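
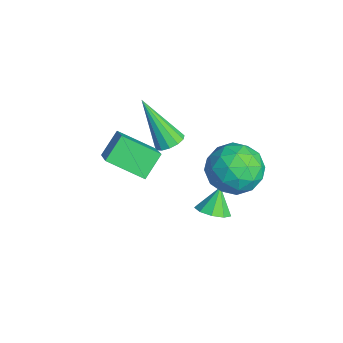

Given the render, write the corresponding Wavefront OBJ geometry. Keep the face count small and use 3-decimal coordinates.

v -1.65 -1.033 -3.671
v -1.048 -0.808 -3.482
v -2.07 -0.647 -2.789
v -1.266 -0.487 -3.727
v -1.663 -0.422 -3.945
v -2.055 -0.643 -4.035
v -2.257 -1.046 -3.954
v -2.175 -1.443 -3.741
v -1.847 -1.649 -3.495
v -1.427 -1.566 -3.331
v -1.112 -1.234 -3.326
v -0.982 -4.93 0.982
v -1.48 -4.25 1.688
v -2.605 -4.72 -0.365
v -3.103 -4.04 0.341
v -0.297 -3.76 0.339
v -0.795 -3.08 1.045
v -1.92 -3.55 -1.008
v -2.418 -2.87 -0.302
v -1.103 0.384 -0.299
v -0.489 -0.035 0.489
v -0.951 -1.105 -1.209
v -0.337 -1.524 -0.421
v -1.391 -1.343 -0.249
v -1.485 -0.423 0.314
v 0.045 -0.717 -1.034
v -0.049 0.203 -0.471
v 0.22 -0.715 0.035
v -0.667 -1.102 0.52
v -0.773 -0.038 -1.24
v -1.66 -0.425 -0.755
v -0.809 0.306 0.175
v -0.631 -1.446 -0.895
v -1.25 -1.339 -0.794
v -0.889 -1.586 -0.33
v -1.395 0.077 0.072
v -1.034 -0.169 0.535
v -1.564 -0.938 0.101
v -0.406 -0.971 -1.255
v -0.045 -1.217 -0.792
v -0.551 0.446 -0.39
v -0.19 0.199 0.074
v 0.124 -0.202 -0.821
v -0.032 -0.341 0.371
v 0.058 -1.216 -0.164
v 0.282 -0.742 -0.524
v 0.227 -0.201 -0.193
v -0.554 -0.568 0.656
v -0.464 -1.444 0.122
v -1.084 -1.338 0.223
v -1.139 -0.796 0.553
v -0.137 -0.968 0.39
v -0.976 0.304 -0.842
v -0.886 -0.572 -1.376
v -0.301 -0.344 -1.273
v -0.356 0.198 -0.943
v -1.498 0.076 -0.556
v -1.408 -0.799 -1.091
v -1.667 -0.939 -0.527
v -1.722 -0.398 -0.196
v -1.303 -0.172 -1.11
v -3.541 -2.075 -1.246
v -3.075 -1.905 -0.945
v -4.419 -2.845 0.546
v -3.285 -1.654 -0.94
v -3.576 -1.537 -1.032
v -3.855 -1.59 -1.192
v -4.035 -1.798 -1.37
v -4.058 -2.093 -1.508
v -3.917 -2.382 -1.563
v -3.656 -2.574 -1.518
v -3.359 -2.607 -1.386
v -3.119 -2.471 -1.21
v -3.014 -2.209 -1.046
f 2 1 4
f 2 4 3
f 4 1 5
f 4 5 3
f 5 1 6
f 5 6 3
f 6 1 7
f 6 7 3
f 7 1 8
f 7 8 3
f 8 1 9
f 8 9 3
f 9 1 10
f 9 10 3
f 10 1 11
f 10 11 3
f 11 1 2
f 11 2 3
f 13 15 12
f 16 13 12
f 12 15 14
f 14 16 12
f 13 19 15
f 17 13 16
f 17 19 13
f 15 19 14
f 18 16 14
f 14 19 18
f 18 17 16
f 19 17 18
f 20 57 36
f 57 31 60
f 36 60 25
f 57 60 36
f 20 36 32
f 36 25 37
f 32 37 21
f 36 37 32
f 20 32 41
f 32 21 42
f 41 42 27
f 32 42 41
f 20 41 53
f 41 27 56
f 53 56 30
f 41 56 53
f 20 53 57
f 53 30 61
f 57 61 31
f 53 61 57
f 21 37 48
f 37 25 51
f 48 51 29
f 37 51 48
f 25 60 38
f 60 31 59
f 38 59 24
f 60 59 38
f 31 61 58
f 61 30 54
f 58 54 22
f 61 54 58
f 30 56 55
f 56 27 43
f 55 43 26
f 56 43 55
f 27 42 47
f 42 21 44
f 47 44 28
f 42 44 47
f 23 49 35
f 49 29 50
f 35 50 24
f 49 50 35
f 23 35 33
f 35 24 34
f 33 34 22
f 35 34 33
f 23 33 40
f 33 22 39
f 40 39 26
f 33 39 40
f 23 40 45
f 40 26 46
f 45 46 28
f 40 46 45
f 23 45 49
f 45 28 52
f 49 52 29
f 45 52 49
f 24 50 38
f 50 29 51
f 38 51 25
f 50 51 38
f 22 34 58
f 34 24 59
f 58 59 31
f 34 59 58
f 26 39 55
f 39 22 54
f 55 54 30
f 39 54 55
f 28 46 47
f 46 26 43
f 47 43 27
f 46 43 47
f 29 52 48
f 52 28 44
f 48 44 21
f 52 44 48
f 63 62 65
f 63 65 64
f 65 62 66
f 65 66 64
f 66 62 67
f 66 67 64
f 67 62 68
f 67 68 64
f 68 62 69
f 68 69 64
f 69 62 70
f 69 70 64
f 70 62 71
f 70 71 64
f 71 62 72
f 71 72 64
f 72 62 73
f 72 73 64
f 73 62 74
f 73 74 64
f 74 62 63
f 74 63 64



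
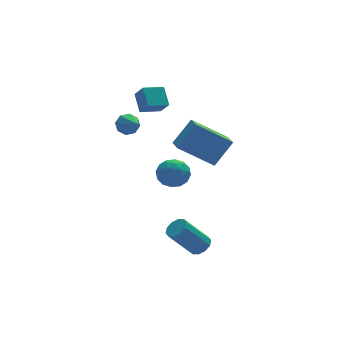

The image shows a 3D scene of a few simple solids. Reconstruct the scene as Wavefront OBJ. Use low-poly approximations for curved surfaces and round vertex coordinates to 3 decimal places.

v 2.434 1.087 -0.761
v 2.904 0.875 -0.018
v 2.236 -0.335 -1.042
v 2.706 -0.547 -0.299
v 1.891 -0.161 -0.224
v 2.014 0.718 -0.05
v 3.126 -0.178 -1.01
v 3.249 0.701 -0.836
v 3.331 0.093 -0.172
v 2.569 0.103 0.314
v 2.571 0.437 -1.374
v 1.809 0.447 -0.888
v 2.687 1.106 -0.365
v 2.453 -0.566 -0.695
v 1.975 -0.339 -0.651
v 2.251 -0.464 -0.215
v 2.164 1.014 -0.384
v 2.44 0.889 0.053
v 1.844 0.28 -0.068
v 2.7 -0.349 -1.113
v 2.976 -0.474 -0.676
v 2.889 1.004 -0.845
v 3.165 0.879 -0.409
v 3.296 0.26 -0.992
v 3.214 0.521 -0.018
v 3.097 -0.315 -0.184
v 3.344 -0.097 -0.601
v 3.416 0.419 -0.499
v 2.766 0.527 0.267
v 2.649 -0.308 0.102
v 2.17 -0.081 0.146
v 2.243 0.435 0.248
v 3.017 0.068 0.176
v 2.491 0.848 -1.162
v 2.374 0.013 -1.327
v 2.897 0.105 -1.308
v 2.97 0.621 -1.206
v 2.043 0.855 -0.876
v 1.926 0.019 -1.042
v 1.724 0.121 -0.561
v 1.796 0.637 -0.459
v 2.123 0.472 -1.236
v 2.658 -3.145 -3.578
v 2.96 -2.628 -3.382
v 1.764 -2.498 -1.885
v 1.462 -3.015 -2.082
v 2.673 -2.517 -3.621
v 1.477 -2.386 -2.124
v 2.381 -2.645 -3.843
v 1.185 -2.515 -2.347
v 2.194 -2.965 -3.965
v 0.998 -2.834 -2.468
v 2.185 -3.353 -3.938
v 0.989 -3.223 -2.442
v 2.356 -3.662 -3.775
v 1.16 -3.532 -2.278
v 2.643 -3.774 -3.536
v 1.447 -3.643 -2.039
v 2.935 -3.645 -3.313
v 1.739 -3.515 -1.817
v 3.122 -3.326 -3.192
v 1.926 -3.195 -1.695
v 3.131 -2.937 -3.218
v 1.935 -2.807 -1.722
v 1.145 2.83 1.809
v 1.359 3.146 2.348
v 1.235 1.61 2.491
v 0.856 3.103 2.336
v 0.522 2.899 2.016
v 0.554 2.655 1.575
v 0.932 2.513 1.271
v 1.435 2.557 1.283
v 1.768 2.76 1.603
v 1.737 3.004 2.044
v 1.842 -2.152 2.88
v 2.857 -1.95 4.139
v 2.035 -1.057 2.549
v 3.05 -0.855 3.808
v 3.47 -2.805 1.672
v 4.485 -2.603 2.931
v 3.663 -1.71 1.341
v 4.678 -1.508 2.6
v 1.733 2.685 2.647
v 1.942 2.049 3.403
v 1.805 3.611 3.406
v 2.014 2.975 4.162
v 2.866 2.785 2.418
v 3.075 2.149 3.174
v 2.938 3.711 3.177
v 3.147 3.075 3.933
f 1 38 17
f 38 12 41
f 17 41 6
f 38 41 17
f 1 17 13
f 17 6 18
f 13 18 2
f 17 18 13
f 1 13 22
f 13 2 23
f 22 23 8
f 13 23 22
f 1 22 34
f 22 8 37
f 34 37 11
f 22 37 34
f 1 34 38
f 34 11 42
f 38 42 12
f 34 42 38
f 2 18 29
f 18 6 32
f 29 32 10
f 18 32 29
f 6 41 19
f 41 12 40
f 19 40 5
f 41 40 19
f 12 42 39
f 42 11 35
f 39 35 3
f 42 35 39
f 11 37 36
f 37 8 24
f 36 24 7
f 37 24 36
f 8 23 28
f 23 2 25
f 28 25 9
f 23 25 28
f 4 30 16
f 30 10 31
f 16 31 5
f 30 31 16
f 4 16 14
f 16 5 15
f 14 15 3
f 16 15 14
f 4 14 21
f 14 3 20
f 21 20 7
f 14 20 21
f 4 21 26
f 21 7 27
f 26 27 9
f 21 27 26
f 4 26 30
f 26 9 33
f 30 33 10
f 26 33 30
f 5 31 19
f 31 10 32
f 19 32 6
f 31 32 19
f 3 15 39
f 15 5 40
f 39 40 12
f 15 40 39
f 7 20 36
f 20 3 35
f 36 35 11
f 20 35 36
f 9 27 28
f 27 7 24
f 28 24 8
f 27 24 28
f 10 33 29
f 33 9 25
f 29 25 2
f 33 25 29
f 44 43 47
f 44 47 45
f 45 47 48
f 45 48 46
f 47 43 49
f 47 49 48
f 48 49 50
f 48 50 46
f 49 43 51
f 49 51 50
f 50 51 52
f 50 52 46
f 51 43 53
f 51 53 52
f 52 53 54
f 52 54 46
f 53 43 55
f 53 55 54
f 54 55 56
f 54 56 46
f 55 43 57
f 55 57 56
f 56 57 58
f 56 58 46
f 57 43 59
f 57 59 58
f 58 59 60
f 58 60 46
f 59 43 61
f 59 61 60
f 60 61 62
f 60 62 46
f 61 43 63
f 61 63 62
f 62 63 64
f 62 64 46
f 63 43 44
f 63 44 64
f 64 44 45
f 64 45 46
f 66 65 68
f 66 68 67
f 68 65 69
f 68 69 67
f 69 65 70
f 69 70 67
f 70 65 71
f 70 71 67
f 71 65 72
f 71 72 67
f 72 65 73
f 72 73 67
f 73 65 74
f 73 74 67
f 74 65 66
f 74 66 67
f 76 78 75
f 79 76 75
f 75 78 77
f 77 79 75
f 76 82 78
f 80 76 79
f 80 82 76
f 78 82 77
f 81 79 77
f 77 82 81
f 81 80 79
f 82 80 81
f 84 86 83
f 87 84 83
f 83 86 85
f 85 87 83
f 84 90 86
f 88 84 87
f 88 90 84
f 86 90 85
f 89 87 85
f 85 90 89
f 89 88 87
f 90 88 89



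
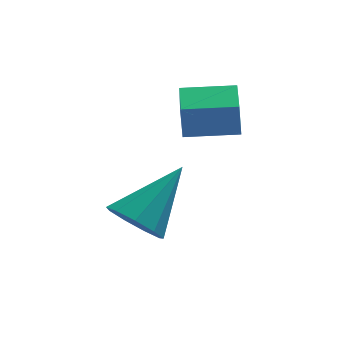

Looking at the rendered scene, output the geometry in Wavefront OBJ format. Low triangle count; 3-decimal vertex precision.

v -1.252 -2.354 -1.172
v -1.329 -2.444 -0.129
v -1.106 -1.188 -1.061
v -1.183 -1.279 -0.017
v 0.183 -2.541 -1.083
v 0.106 -2.632 -0.039
v 0.329 -1.376 -0.971
v 0.252 -1.466 0.072
v -2.606 -3.553 -3.422
v -2.318 -3.056 -4.062
v -1.294 -2.607 -2.098
v -2.774 -2.797 -3.795
v -3.151 -2.892 -3.354
v -3.273 -3.296 -2.944
v -3.083 -3.82 -2.758
v -2.67 -4.22 -2.882
v -2.226 -4.307 -3.259
v -1.961 -4.042 -3.712
v -1.997 -3.548 -4.029
f 2 4 1
f 5 2 1
f 1 4 3
f 3 5 1
f 2 8 4
f 6 2 5
f 6 8 2
f 4 8 3
f 7 5 3
f 3 8 7
f 7 6 5
f 8 6 7
f 10 9 12
f 10 12 11
f 12 9 13
f 12 13 11
f 13 9 14
f 13 14 11
f 14 9 15
f 14 15 11
f 15 9 16
f 15 16 11
f 16 9 17
f 16 17 11
f 17 9 18
f 17 18 11
f 18 9 19
f 18 19 11
f 19 9 10
f 19 10 11



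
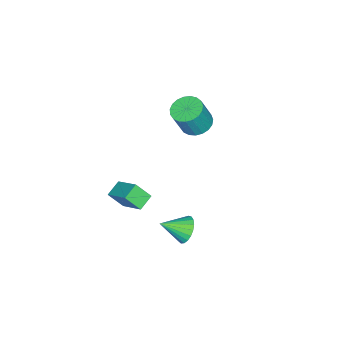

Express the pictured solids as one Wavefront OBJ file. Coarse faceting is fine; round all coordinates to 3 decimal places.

v -3.249 -2.098 -0.94
v -2.593 -2.443 -1.267
v -2.035 -2.708 0.133
v -2.691 -2.362 0.46
v -2.498 -2.121 -1.243
v -1.94 -2.385 0.156
v -2.533 -1.795 -1.168
v -1.975 -2.059 0.232
v -2.692 -1.521 -1.053
v -2.134 -1.785 0.347
v -2.947 -1.346 -0.918
v -2.389 -1.611 0.482
v -3.254 -1.302 -0.788
v -2.696 -1.567 0.612
v -3.56 -1.395 -0.683
v -3.003 -1.66 0.717
v -3.813 -1.61 -0.623
v -3.255 -1.875 0.777
v -3.968 -1.909 -0.618
v -3.41 -2.174 0.782
v -3.998 -2.241 -0.668
v -3.441 -2.505 0.732
v -3.9 -2.548 -0.766
v -3.342 -2.812 0.634
v -3.688 -2.777 -0.893
v -3.13 -3.041 0.507
v -3.401 -2.888 -1.029
v -2.843 -3.153 0.371
v -3.087 -2.863 -1.149
v -2.529 -3.128 0.251
v -2.801 -2.706 -1.233
v -2.244 -2.97 0.167
v 0.741 -3.361 -3.302
v 0.964 -4.025 -2.534
v 1.353 -2.151 -2.435
v 1.576 -2.815 -1.666
v 1.524 -3.505 -3.654
v 1.747 -4.169 -2.885
v 2.136 -2.295 -2.786
v 2.359 -2.959 -2.018
v 2.955 0.332 -2.298
v 3.494 0.371 -2.789
v 3.605 -0.612 -1.662
v 3.584 0.573 -2.581
v 3.564 0.734 -2.323
v 3.439 0.824 -2.062
v 3.231 0.83 -1.841
v 2.975 0.749 -1.7
v 2.715 0.596 -1.662
v 2.497 0.397 -1.734
v 2.359 0.187 -1.903
v 2.323 0.002 -2.141
v 2.397 -0.126 -2.406
v 2.567 -0.175 -2.653
v 2.805 -0.136 -2.838
v 3.068 -0.017 -2.93
v 3.312 0.163 -2.912
f 2 1 5
f 2 5 3
f 3 5 6
f 3 6 4
f 5 1 7
f 5 7 6
f 6 7 8
f 6 8 4
f 7 1 9
f 7 9 8
f 8 9 10
f 8 10 4
f 9 1 11
f 9 11 10
f 10 11 12
f 10 12 4
f 11 1 13
f 11 13 12
f 12 13 14
f 12 14 4
f 13 1 15
f 13 15 14
f 14 15 16
f 14 16 4
f 15 1 17
f 15 17 16
f 16 17 18
f 16 18 4
f 17 1 19
f 17 19 18
f 18 19 20
f 18 20 4
f 19 1 21
f 19 21 20
f 20 21 22
f 20 22 4
f 21 1 23
f 21 23 22
f 22 23 24
f 22 24 4
f 23 1 25
f 23 25 24
f 24 25 26
f 24 26 4
f 25 1 27
f 25 27 26
f 26 27 28
f 26 28 4
f 27 1 29
f 27 29 28
f 28 29 30
f 28 30 4
f 29 1 31
f 29 31 30
f 30 31 32
f 30 32 4
f 31 1 2
f 31 2 32
f 32 2 3
f 32 3 4
f 34 36 33
f 37 34 33
f 33 36 35
f 35 37 33
f 34 40 36
f 38 34 37
f 38 40 34
f 36 40 35
f 39 37 35
f 35 40 39
f 39 38 37
f 40 38 39
f 42 41 44
f 42 44 43
f 44 41 45
f 44 45 43
f 45 41 46
f 45 46 43
f 46 41 47
f 46 47 43
f 47 41 48
f 47 48 43
f 48 41 49
f 48 49 43
f 49 41 50
f 49 50 43
f 50 41 51
f 50 51 43
f 51 41 52
f 51 52 43
f 52 41 53
f 52 53 43
f 53 41 54
f 53 54 43
f 54 41 55
f 54 55 43
f 55 41 56
f 55 56 43
f 56 41 57
f 56 57 43
f 57 41 42
f 57 42 43



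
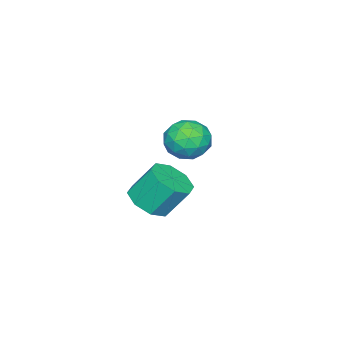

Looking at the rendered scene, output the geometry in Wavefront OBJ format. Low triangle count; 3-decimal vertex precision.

v -1.515 1.194 -3.489
v -0.92 1.128 -2.575
v -2.82 0.292 -2.705
v -2.225 0.226 -1.791
v -2.627 1.191 -2.113
v -1.82 1.748 -2.597
v -1.92 -0.328 -2.683
v -1.113 0.229 -3.167
v -1.17 0.187 -2.076
v -1.607 1.126 -1.724
v -2.133 0.294 -3.556
v -2.57 1.233 -3.204
v -1.103 1.24 -3.101
v -2.637 0.18 -2.179
v -2.873 0.747 -2.369
v -2.523 0.708 -1.831
v -1.632 1.605 -3.114
v -1.282 1.566 -2.576
v -2.285 1.603 -2.305
v -2.458 -0.146 -2.704
v -2.108 -0.185 -2.166
v -1.217 0.712 -3.449
v -0.867 0.673 -2.911
v -1.455 -0.183 -2.975
v -0.9 0.648 -2.27
v -1.667 0.118 -1.809
v -1.488 -0.207 -2.334
v -1.014 0.12 -2.618
v -1.157 1.2 -2.063
v -1.924 0.67 -1.602
v -2.16 1.237 -1.791
v -1.686 1.564 -2.076
v -1.304 0.647 -1.77
v -1.816 0.75 -3.678
v -2.583 0.22 -3.217
v -2.054 -0.144 -3.204
v -1.58 0.183 -3.489
v -2.073 1.302 -3.471
v -2.84 0.772 -3.01
v -2.726 1.3 -2.662
v -2.252 1.627 -2.946
v -2.436 0.773 -3.51
v 2.865 1.76 -3.493
v 3.416 1.117 -2.924
v 3.006 1.958 -1.577
v 2.455 2.6 -2.147
v 3.834 1.726 -3.177
v 3.424 2.567 -1.83
v 3.685 2.355 -3.615
v 3.274 3.195 -2.268
v 3.055 2.635 -3.982
v 2.644 3.475 -2.635
v 2.314 2.402 -4.063
v 1.904 3.243 -2.716
v 1.896 1.793 -3.81
v 1.486 2.634 -2.463
v 2.046 1.165 -3.372
v 1.635 2.005 -2.025
v 2.676 0.885 -3.005
v 2.265 1.725 -1.658
f 1 38 17
f 38 12 41
f 17 41 6
f 38 41 17
f 1 17 13
f 17 6 18
f 13 18 2
f 17 18 13
f 1 13 22
f 13 2 23
f 22 23 8
f 13 23 22
f 1 22 34
f 22 8 37
f 34 37 11
f 22 37 34
f 1 34 38
f 34 11 42
f 38 42 12
f 34 42 38
f 2 18 29
f 18 6 32
f 29 32 10
f 18 32 29
f 6 41 19
f 41 12 40
f 19 40 5
f 41 40 19
f 12 42 39
f 42 11 35
f 39 35 3
f 42 35 39
f 11 37 36
f 37 8 24
f 36 24 7
f 37 24 36
f 8 23 28
f 23 2 25
f 28 25 9
f 23 25 28
f 4 30 16
f 30 10 31
f 16 31 5
f 30 31 16
f 4 16 14
f 16 5 15
f 14 15 3
f 16 15 14
f 4 14 21
f 14 3 20
f 21 20 7
f 14 20 21
f 4 21 26
f 21 7 27
f 26 27 9
f 21 27 26
f 4 26 30
f 26 9 33
f 30 33 10
f 26 33 30
f 5 31 19
f 31 10 32
f 19 32 6
f 31 32 19
f 3 15 39
f 15 5 40
f 39 40 12
f 15 40 39
f 7 20 36
f 20 3 35
f 36 35 11
f 20 35 36
f 9 27 28
f 27 7 24
f 28 24 8
f 27 24 28
f 10 33 29
f 33 9 25
f 29 25 2
f 33 25 29
f 44 43 47
f 44 47 45
f 45 47 48
f 45 48 46
f 47 43 49
f 47 49 48
f 48 49 50
f 48 50 46
f 49 43 51
f 49 51 50
f 50 51 52
f 50 52 46
f 51 43 53
f 51 53 52
f 52 53 54
f 52 54 46
f 53 43 55
f 53 55 54
f 54 55 56
f 54 56 46
f 55 43 57
f 55 57 56
f 56 57 58
f 56 58 46
f 57 43 59
f 57 59 58
f 58 59 60
f 58 60 46
f 59 43 44
f 59 44 60
f 60 44 45
f 60 45 46



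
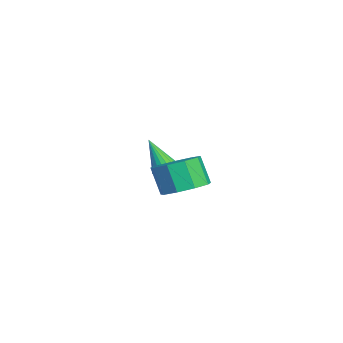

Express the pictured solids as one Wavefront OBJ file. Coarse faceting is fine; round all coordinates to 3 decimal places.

v -0.793 -0.996 -2.772
v -0.342 -1.136 -2.49
v -1.687 -1.564 -1.628
v -0.376 -0.937 -2.418
v -0.474 -0.747 -2.4
v -0.62 -0.594 -2.439
v -0.793 -0.503 -2.528
v -0.965 -0.487 -2.655
v -1.111 -0.549 -2.8
v -1.209 -0.678 -2.94
v -1.243 -0.856 -3.055
v -1.209 -1.056 -3.127
v -1.111 -1.246 -3.145
v -0.965 -1.398 -3.106
v -0.792 -1.489 -3.017
v -0.62 -1.505 -2.89
v -0.474 -1.444 -2.745
v -0.376 -1.314 -2.605
v 3.501 -0.651 -1.783
v 4.312 -1.017 -1.55
v 3.851 -1.335 -0.444
v 3.039 -0.969 -0.677
v 4.294 -0.411 -1.383
v 3.832 -0.729 -0.277
v 3.904 0.083 -1.404
v 3.443 -0.234 -0.298
v 3.326 0.234 -1.602
v 2.865 -0.084 -0.495
v 2.83 -0.03 -1.884
v 2.368 -0.348 -0.778
v 2.647 -0.584 -2.12
v 2.186 -0.902 -1.013
v 2.864 -1.17 -2.198
v 2.403 -1.488 -1.091
v 3.379 -1.513 -2.082
v 2.917 -1.831 -0.975
v 3.95 -1.452 -1.826
v 3.489 -1.77 -0.72
f 2 1 4
f 2 4 3
f 4 1 5
f 4 5 3
f 5 1 6
f 5 6 3
f 6 1 7
f 6 7 3
f 7 1 8
f 7 8 3
f 8 1 9
f 8 9 3
f 9 1 10
f 9 10 3
f 10 1 11
f 10 11 3
f 11 1 12
f 11 12 3
f 12 1 13
f 12 13 3
f 13 1 14
f 13 14 3
f 14 1 15
f 14 15 3
f 15 1 16
f 15 16 3
f 16 1 17
f 16 17 3
f 17 1 18
f 17 18 3
f 18 1 2
f 18 2 3
f 20 19 23
f 20 23 21
f 21 23 24
f 21 24 22
f 23 19 25
f 23 25 24
f 24 25 26
f 24 26 22
f 25 19 27
f 25 27 26
f 26 27 28
f 26 28 22
f 27 19 29
f 27 29 28
f 28 29 30
f 28 30 22
f 29 19 31
f 29 31 30
f 30 31 32
f 30 32 22
f 31 19 33
f 31 33 32
f 32 33 34
f 32 34 22
f 33 19 35
f 33 35 34
f 34 35 36
f 34 36 22
f 35 19 37
f 35 37 36
f 36 37 38
f 36 38 22
f 37 19 20
f 37 20 38
f 38 20 21
f 38 21 22



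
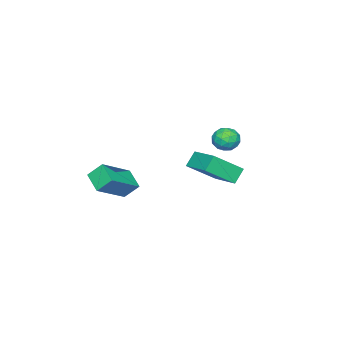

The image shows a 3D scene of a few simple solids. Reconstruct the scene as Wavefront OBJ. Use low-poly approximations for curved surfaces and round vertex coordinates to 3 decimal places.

v -1.618 1.47 1.399
v -2.296 1.579 2.179
v -0.681 3.177 1.972
v -1.359 3.287 2.753
v -0.421 0.413 2.587
v -1.099 0.523 3.368
v 0.516 2.121 3.161
v -0.162 2.23 3.941
v 4.087 -2.606 3.14
v 3.736 -1.926 3.93
v 2.277 -2.176 1.966
v 1.926 -1.495 2.756
v 4.694 -1.625 2.564
v 4.343 -0.944 3.354
v 2.884 -1.194 1.39
v 2.533 -0.514 2.18
v -3.774 1.395 3.936
v -3.263 1.97 3.651
v -2.937 0.45 3.529
v -2.426 1.025 3.244
v -2.535 0.936 4.052
v -3.052 1.521 4.304
v -3.148 0.899 2.876
v -3.665 1.484 3.128
v -2.876 1.664 2.996
v -2.497 1.686 3.724
v -3.703 0.734 3.456
v -3.324 0.756 4.184
v -3.592 1.766 3.829
v -2.608 0.654 3.351
v -2.672 0.602 3.826
v -2.371 0.94 3.659
v -3.468 1.502 4.213
v -3.168 1.839 4.046
v -2.74 1.232 4.281
v -3.032 0.581 3.134
v -2.732 0.918 2.967
v -3.829 1.48 3.521
v -3.528 1.818 3.354
v -3.46 1.188 2.899
v -3.064 1.924 3.277
v -2.572 1.368 3.038
v -2.996 1.294 2.822
v -3.301 1.638 2.969
v -2.841 1.937 3.704
v -2.349 1.381 3.465
v -2.413 1.329 3.94
v -2.717 1.673 4.088
v -2.614 1.757 3.32
v -3.851 1.039 3.715
v -3.359 0.483 3.476
v -3.483 0.747 3.092
v -3.787 1.091 3.24
v -3.628 1.052 4.142
v -3.136 0.496 3.903
v -2.899 0.782 4.211
v -3.204 1.126 4.358
v -3.586 0.663 3.86
f 2 4 1
f 5 2 1
f 1 4 3
f 3 5 1
f 2 8 4
f 6 2 5
f 6 8 2
f 4 8 3
f 7 5 3
f 3 8 7
f 7 6 5
f 8 6 7
f 10 12 9
f 13 10 9
f 9 12 11
f 11 13 9
f 10 16 12
f 14 10 13
f 14 16 10
f 12 16 11
f 15 13 11
f 11 16 15
f 15 14 13
f 16 14 15
f 17 54 33
f 54 28 57
f 33 57 22
f 54 57 33
f 17 33 29
f 33 22 34
f 29 34 18
f 33 34 29
f 17 29 38
f 29 18 39
f 38 39 24
f 29 39 38
f 17 38 50
f 38 24 53
f 50 53 27
f 38 53 50
f 17 50 54
f 50 27 58
f 54 58 28
f 50 58 54
f 18 34 45
f 34 22 48
f 45 48 26
f 34 48 45
f 22 57 35
f 57 28 56
f 35 56 21
f 57 56 35
f 28 58 55
f 58 27 51
f 55 51 19
f 58 51 55
f 27 53 52
f 53 24 40
f 52 40 23
f 53 40 52
f 24 39 44
f 39 18 41
f 44 41 25
f 39 41 44
f 20 46 32
f 46 26 47
f 32 47 21
f 46 47 32
f 20 32 30
f 32 21 31
f 30 31 19
f 32 31 30
f 20 30 37
f 30 19 36
f 37 36 23
f 30 36 37
f 20 37 42
f 37 23 43
f 42 43 25
f 37 43 42
f 20 42 46
f 42 25 49
f 46 49 26
f 42 49 46
f 21 47 35
f 47 26 48
f 35 48 22
f 47 48 35
f 19 31 55
f 31 21 56
f 55 56 28
f 31 56 55
f 23 36 52
f 36 19 51
f 52 51 27
f 36 51 52
f 25 43 44
f 43 23 40
f 44 40 24
f 43 40 44
f 26 49 45
f 49 25 41
f 45 41 18
f 49 41 45



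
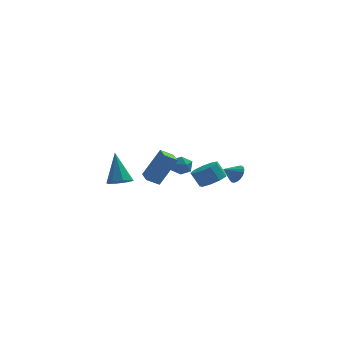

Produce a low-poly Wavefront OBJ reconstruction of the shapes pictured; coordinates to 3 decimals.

v -2.054 1.966 -2.396
v -0.984 2.199 -0.534
v -2.251 3.099 -2.425
v -1.181 3.331 -0.563
v -1.279 2.089 -2.857
v -0.209 2.321 -0.995
v -1.476 3.221 -2.886
v -0.406 3.454 -1.024
v 3.159 1.172 -1.695
v 3.524 0.702 -1.366
v 2.341 0.908 -1.165
v 3.558 0.929 -1.201
v 3.523 1.198 -1.121
v 3.425 1.463 -1.141
v 3.281 1.677 -1.256
v 3.115 1.804 -1.448
v 2.958 1.822 -1.682
v 2.835 1.727 -1.918
v 2.768 1.536 -2.116
v 2.769 1.283 -2.241
v 2.837 1.01 -2.272
v 2.961 0.765 -2.203
v 3.119 0.591 -2.046
v 3.284 0.517 -1.829
v 3.427 0.557 -1.588
v -3.694 -4.417 0.312
v -3.272 -3.847 0.04
v -3.946 -3.383 2.088
v -3.837 -3.781 -0.078
v -4.319 -4.087 0.032
v -4.435 -4.587 0.306
v -4.117 -4.987 0.584
v -3.551 -5.053 0.703
v -3.069 -4.746 0.592
v -2.954 -4.247 0.318
v 1.697 -0.201 -1.587
v 2.176 0.546 -1.517
v 1.662 0.787 -0.564
v 1.183 0.041 -0.633
v 1.662 0.657 -1.823
v 1.148 0.898 -0.869
v 1.163 0.366 -2.018
v 0.649 0.608 -1.064
v 0.915 -0.19 -2.011
v 0.401 0.052 -1.058
v 1.032 -0.75 -1.806
v 0.518 -0.509 -0.852
v 1.461 -1.054 -1.498
v 0.947 -0.813 -0.544
v 2 -0.959 -1.232
v 1.486 -0.717 -0.278
v 2.397 -0.508 -1.132
v 1.883 -0.267 -0.178
v 2.467 0.086 -1.244
v 1.953 0.327 -0.291
v -0.583 3.771 -2.381
v -0.19 4.431 -2.394
v 0.35 3.229 -1.766
v 0.743 3.889 -1.779
v 0.109 3.828 -1.351
v -0.468 4.163 -1.731
v 0.628 3.497 -2.429
v 0.051 3.832 -2.809
v 0.558 4.261 -2.425
v 0.237 4.466 -1.758
v -0.077 3.194 -2.402
v -0.398 3.399 -1.735
f 2 4 1
f 5 2 1
f 1 4 3
f 3 5 1
f 2 8 4
f 6 2 5
f 6 8 2
f 4 8 3
f 7 5 3
f 3 8 7
f 7 6 5
f 8 6 7
f 10 9 12
f 10 12 11
f 12 9 13
f 12 13 11
f 13 9 14
f 13 14 11
f 14 9 15
f 14 15 11
f 15 9 16
f 15 16 11
f 16 9 17
f 16 17 11
f 17 9 18
f 17 18 11
f 18 9 19
f 18 19 11
f 19 9 20
f 19 20 11
f 20 9 21
f 20 21 11
f 21 9 22
f 21 22 11
f 22 9 23
f 22 23 11
f 23 9 24
f 23 24 11
f 24 9 25
f 24 25 11
f 25 9 10
f 25 10 11
f 27 26 29
f 27 29 28
f 29 26 30
f 29 30 28
f 30 26 31
f 30 31 28
f 31 26 32
f 31 32 28
f 32 26 33
f 32 33 28
f 33 26 34
f 33 34 28
f 34 26 35
f 34 35 28
f 35 26 27
f 35 27 28
f 37 36 40
f 37 40 38
f 38 40 41
f 38 41 39
f 40 36 42
f 40 42 41
f 41 42 43
f 41 43 39
f 42 36 44
f 42 44 43
f 43 44 45
f 43 45 39
f 44 36 46
f 44 46 45
f 45 46 47
f 45 47 39
f 46 36 48
f 46 48 47
f 47 48 49
f 47 49 39
f 48 36 50
f 48 50 49
f 49 50 51
f 49 51 39
f 50 36 52
f 50 52 51
f 51 52 53
f 51 53 39
f 52 36 54
f 52 54 53
f 53 54 55
f 53 55 39
f 54 36 37
f 54 37 55
f 55 37 38
f 55 38 39
f 56 67 61
f 56 61 57
f 56 57 63
f 56 63 66
f 56 66 67
f 57 61 65
f 61 67 60
f 67 66 58
f 66 63 62
f 63 57 64
f 59 65 60
f 59 60 58
f 59 58 62
f 59 62 64
f 59 64 65
f 60 65 61
f 58 60 67
f 62 58 66
f 64 62 63
f 65 64 57



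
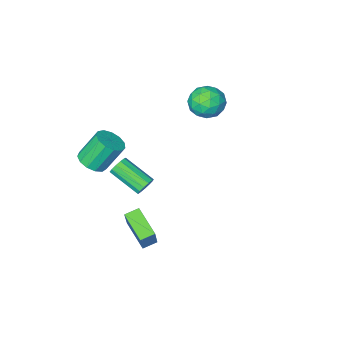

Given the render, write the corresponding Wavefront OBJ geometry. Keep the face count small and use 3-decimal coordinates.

v 3.342 -3.167 -0.285
v 4.034 -3.524 0.205
v 3.071 -3.13 1.854
v 2.378 -2.773 1.365
v 4.141 -3.02 0.147
v 3.178 -2.626 1.796
v 3.994 -2.562 -0.048
v 3.031 -2.169 1.601
v 3.64 -2.297 -0.318
v 2.676 -1.904 1.331
v 3.191 -2.308 -0.578
v 2.228 -1.914 1.072
v 2.79 -2.591 -0.744
v 1.827 -2.198 0.905
v 2.564 -3.057 -0.765
v 1.601 -2.664 0.885
v 2.585 -3.558 -0.633
v 1.622 -3.165 1.016
v 2.846 -3.935 -0.391
v 1.883 -3.541 1.259
v 3.265 -4.068 -0.115
v 2.302 -3.674 1.535
v 3.707 -3.914 0.107
v 2.744 -3.521 1.757
v -4.715 -2.902 1.273
v -3.904 -2.099 1.173
v -3.656 -3.821 2.487
v -2.845 -3.018 2.387
v -3.838 -2.767 2.901
v -4.492 -2.2 2.151
v -3.068 -3.72 1.509
v -3.722 -3.153 0.759
v -2.886 -2.605 1.318
v -3.361 -2.016 2.179
v -4.199 -3.904 1.481
v -4.674 -3.315 2.342
v -4.403 -2.42 1.117
v -3.157 -3.5 2.543
v -3.741 -3.353 2.846
v -3.264 -2.881 2.787
v -4.748 -2.479 1.692
v -4.271 -2.007 1.632
v -4.232 -2.4 2.648
v -3.289 -3.913 2.028
v -2.812 -3.441 1.968
v -4.296 -3.039 0.873
v -3.819 -2.567 0.814
v -3.328 -3.52 1.012
v -3.327 -2.245 1.143
v -2.704 -2.785 1.856
v -2.836 -3.198 1.34
v -3.22 -2.864 0.899
v -3.607 -1.899 1.649
v -2.984 -2.439 2.362
v -3.568 -2.292 2.665
v -3.952 -1.958 2.224
v -3.008 -2.196 1.734
v -4.576 -3.481 1.298
v -3.953 -4.021 2.011
v -3.608 -3.962 1.436
v -3.992 -3.628 0.995
v -4.856 -3.135 1.804
v -4.233 -3.675 2.517
v -4.34 -3.056 2.761
v -4.724 -2.722 2.32
v -4.552 -3.724 1.926
v 1.705 -0.269 -0.978
v 2.148 -0.316 -1.424
v 2.897 -1.977 -0.508
v 2.455 -1.931 -0.062
v 2.285 -0.113 -1.168
v 3.035 -1.774 -0.252
v 2.239 0.041 -0.852
v 2.988 -1.62 0.065
v 2.023 0.096 -0.575
v 2.772 -1.565 0.341
v 1.706 0.035 -0.427
v 2.456 -1.626 0.49
v 1.389 -0.122 -0.453
v 2.139 -1.784 0.463
v 1.173 -0.327 -0.647
v 1.922 -1.988 0.27
v 1.125 -0.513 -0.945
v 1.875 -2.174 -0.029
v 1.262 -0.622 -1.254
v 2.011 -2.283 -0.338
v 1.539 -0.619 -1.476
v 2.289 -2.28 -0.559
v 1.87 -0.505 -1.539
v 2.619 -2.166 -0.623
v 3.162 1.896 -3.835
v 3.166 0.254 -3.004
v 2.344 2.013 -3.597
v 2.348 0.371 -2.766
v 3.832 2.829 -1.994
v 3.836 1.187 -1.163
v 3.014 2.946 -1.756
v 3.018 1.304 -0.925
f 2 1 5
f 2 5 3
f 3 5 6
f 3 6 4
f 5 1 7
f 5 7 6
f 6 7 8
f 6 8 4
f 7 1 9
f 7 9 8
f 8 9 10
f 8 10 4
f 9 1 11
f 9 11 10
f 10 11 12
f 10 12 4
f 11 1 13
f 11 13 12
f 12 13 14
f 12 14 4
f 13 1 15
f 13 15 14
f 14 15 16
f 14 16 4
f 15 1 17
f 15 17 16
f 16 17 18
f 16 18 4
f 17 1 19
f 17 19 18
f 18 19 20
f 18 20 4
f 19 1 21
f 19 21 20
f 20 21 22
f 20 22 4
f 21 1 23
f 21 23 22
f 22 23 24
f 22 24 4
f 23 1 2
f 23 2 24
f 24 2 3
f 24 3 4
f 25 62 41
f 62 36 65
f 41 65 30
f 62 65 41
f 25 41 37
f 41 30 42
f 37 42 26
f 41 42 37
f 25 37 46
f 37 26 47
f 46 47 32
f 37 47 46
f 25 46 58
f 46 32 61
f 58 61 35
f 46 61 58
f 25 58 62
f 58 35 66
f 62 66 36
f 58 66 62
f 26 42 53
f 42 30 56
f 53 56 34
f 42 56 53
f 30 65 43
f 65 36 64
f 43 64 29
f 65 64 43
f 36 66 63
f 66 35 59
f 63 59 27
f 66 59 63
f 35 61 60
f 61 32 48
f 60 48 31
f 61 48 60
f 32 47 52
f 47 26 49
f 52 49 33
f 47 49 52
f 28 54 40
f 54 34 55
f 40 55 29
f 54 55 40
f 28 40 38
f 40 29 39
f 38 39 27
f 40 39 38
f 28 38 45
f 38 27 44
f 45 44 31
f 38 44 45
f 28 45 50
f 45 31 51
f 50 51 33
f 45 51 50
f 28 50 54
f 50 33 57
f 54 57 34
f 50 57 54
f 29 55 43
f 55 34 56
f 43 56 30
f 55 56 43
f 27 39 63
f 39 29 64
f 63 64 36
f 39 64 63
f 31 44 60
f 44 27 59
f 60 59 35
f 44 59 60
f 33 51 52
f 51 31 48
f 52 48 32
f 51 48 52
f 34 57 53
f 57 33 49
f 53 49 26
f 57 49 53
f 68 67 71
f 68 71 69
f 69 71 72
f 69 72 70
f 71 67 73
f 71 73 72
f 72 73 74
f 72 74 70
f 73 67 75
f 73 75 74
f 74 75 76
f 74 76 70
f 75 67 77
f 75 77 76
f 76 77 78
f 76 78 70
f 77 67 79
f 77 79 78
f 78 79 80
f 78 80 70
f 79 67 81
f 79 81 80
f 80 81 82
f 80 82 70
f 81 67 83
f 81 83 82
f 82 83 84
f 82 84 70
f 83 67 85
f 83 85 84
f 84 85 86
f 84 86 70
f 85 67 87
f 85 87 86
f 86 87 88
f 86 88 70
f 87 67 89
f 87 89 88
f 88 89 90
f 88 90 70
f 89 67 68
f 89 68 90
f 90 68 69
f 90 69 70
f 92 94 91
f 95 92 91
f 91 94 93
f 93 95 91
f 92 98 94
f 96 92 95
f 96 98 92
f 94 98 93
f 97 95 93
f 93 98 97
f 97 96 95
f 98 96 97



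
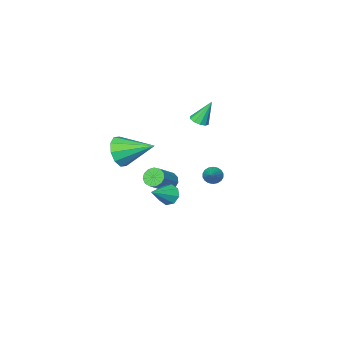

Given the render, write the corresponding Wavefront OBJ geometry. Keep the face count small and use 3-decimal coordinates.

v 0.349 -1.214 -2.241
v 0.801 -1.401 -2.714
v 2.123 -0.894 -1.651
v 1.671 -0.706 -1.179
v 0.717 -1.034 -2.784
v 2.038 -0.527 -1.722
v 0.516 -0.724 -2.683
v 1.838 -0.217 -1.62
v 0.262 -0.569 -2.441
v 1.584 -0.062 -1.378
v 0.036 -0.619 -2.136
v 1.358 -0.112 -1.073
v -0.091 -0.858 -1.864
v 1.231 -0.351 -0.801
v -0.078 -1.21 -1.712
v 1.244 -0.703 -0.649
v 0.071 -1.562 -1.729
v 1.392 -1.055 -0.666
v 0.308 -1.805 -1.908
v 1.629 -1.297 -0.845
v 0.558 -1.859 -2.193
v 1.879 -1.352 -1.13
v 0.742 -1.708 -2.493
v 2.063 -1.201 -1.43
v -3.898 -2.642 -3.913
v -3.481 -3.104 -3.817
v -2.942 -1.598 -3.047
v -3.392 -2.988 -4.056
v -3.403 -2.803 -4.266
v -3.512 -2.587 -4.407
v -3.698 -2.381 -4.45
v -3.923 -2.227 -4.386
v -4.144 -2.156 -4.229
v -4.316 -2.18 -4.009
v -4.405 -2.296 -3.77
v -4.394 -2.481 -3.559
v -4.285 -2.698 -3.419
v -4.099 -2.903 -3.376
v -3.874 -3.057 -3.439
v -3.653 -3.129 -3.597
v -2.313 -1.873 1.615
v -1.975 -2.318 1.861
v -2.927 -1.507 3.125
v -1.772 -2 1.867
v -1.775 -1.634 1.776
v -1.984 -1.359 1.625
v -2.318 -1.281 1.47
v -2.651 -1.428 1.37
v -2.854 -1.746 1.364
v -2.851 -2.112 1.454
v -2.642 -2.387 1.606
v -2.307 -2.465 1.761
v 4.177 -0.262 1.952
v 4.798 -0.249 2.835
v 2.983 1.342 2.768
v 5.062 0.174 2.391
v 4.988 0.43 1.78
v 4.605 0.422 1.234
v 4.058 0.153 0.962
v 3.556 -0.275 1.068
v 3.292 -0.698 1.512
v 3.366 -0.954 2.124
v 3.75 -0.946 2.67
v 4.297 -0.676 2.942
v 2.234 1.608 -1.256
v 2.564 1.815 -1.874
v 3.586 1.872 -0.444
v 2.321 2.242 -1.607
v 2.026 2.297 -1.136
v 1.854 1.949 -0.735
v 1.903 1.4 -0.639
v 2.147 0.974 -0.906
v 2.441 0.918 -1.377
v 2.614 1.267 -1.778
f 2 1 5
f 2 5 3
f 3 5 6
f 3 6 4
f 5 1 7
f 5 7 6
f 6 7 8
f 6 8 4
f 7 1 9
f 7 9 8
f 8 9 10
f 8 10 4
f 9 1 11
f 9 11 10
f 10 11 12
f 10 12 4
f 11 1 13
f 11 13 12
f 12 13 14
f 12 14 4
f 13 1 15
f 13 15 14
f 14 15 16
f 14 16 4
f 15 1 17
f 15 17 16
f 16 17 18
f 16 18 4
f 17 1 19
f 17 19 18
f 18 19 20
f 18 20 4
f 19 1 21
f 19 21 20
f 20 21 22
f 20 22 4
f 21 1 23
f 21 23 22
f 22 23 24
f 22 24 4
f 23 1 2
f 23 2 24
f 24 2 3
f 24 3 4
f 26 25 28
f 26 28 27
f 28 25 29
f 28 29 27
f 29 25 30
f 29 30 27
f 30 25 31
f 30 31 27
f 31 25 32
f 31 32 27
f 32 25 33
f 32 33 27
f 33 25 34
f 33 34 27
f 34 25 35
f 34 35 27
f 35 25 36
f 35 36 27
f 36 25 37
f 36 37 27
f 37 25 38
f 37 38 27
f 38 25 39
f 38 39 27
f 39 25 40
f 39 40 27
f 40 25 26
f 40 26 27
f 42 41 44
f 42 44 43
f 44 41 45
f 44 45 43
f 45 41 46
f 45 46 43
f 46 41 47
f 46 47 43
f 47 41 48
f 47 48 43
f 48 41 49
f 48 49 43
f 49 41 50
f 49 50 43
f 50 41 51
f 50 51 43
f 51 41 52
f 51 52 43
f 52 41 42
f 52 42 43
f 54 53 56
f 54 56 55
f 56 53 57
f 56 57 55
f 57 53 58
f 57 58 55
f 58 53 59
f 58 59 55
f 59 53 60
f 59 60 55
f 60 53 61
f 60 61 55
f 61 53 62
f 61 62 55
f 62 53 63
f 62 63 55
f 63 53 64
f 63 64 55
f 64 53 54
f 64 54 55
f 66 65 68
f 66 68 67
f 68 65 69
f 68 69 67
f 69 65 70
f 69 70 67
f 70 65 71
f 70 71 67
f 71 65 72
f 71 72 67
f 72 65 73
f 72 73 67
f 73 65 74
f 73 74 67
f 74 65 66
f 74 66 67



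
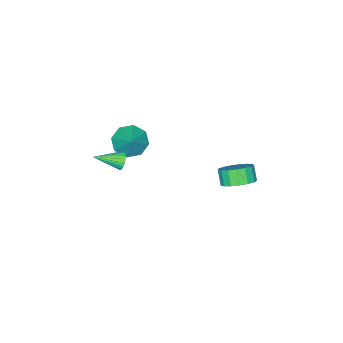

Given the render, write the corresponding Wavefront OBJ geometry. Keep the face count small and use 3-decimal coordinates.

v 2.81 -1.94 3.583
v 3.103 -1.868 3.087
v 3.95 -2.88 4.117
v 3.188 -1.687 3.223
v 3.208 -1.551 3.42
v 3.159 -1.481 3.646
v 3.05 -1.491 3.861
v 2.9 -1.579 4.028
v 2.734 -1.729 4.118
v 2.581 -1.916 4.115
v 2.468 -2.107 4.021
v 2.414 -2.269 3.85
v 2.429 -2.374 3.634
v 2.51 -2.405 3.409
v 2.642 -2.355 3.213
v 2.804 -2.233 3.082
v 2.967 -2.061 3.038
v 1.122 -2.927 3.321
v 1.996 -3.252 2.933
v 1.878 -2.133 4.359
v 1.754 -2.595 2.607
v 1.142 -2.132 2.698
v 0.518 -2.135 3.155
v 0.248 -2.602 3.709
v 0.49 -3.26 4.035
v 1.103 -3.722 3.944
v 1.726 -3.719 3.487
v -3.685 0.574 -1.709
v -3.198 -0.237 -2.033
v -3.548 -0.766 -1.234
v -4.035 0.046 -0.911
v -2.88 -0.018 -1.749
v -3.231 -0.547 -0.95
v -2.747 0.336 -1.456
v -3.098 -0.192 -0.657
v -2.829 0.745 -1.221
v -3.179 0.217 -0.422
v -3.107 1.115 -1.098
v -3.457 0.586 -0.299
v -3.517 1.361 -1.115
v -3.868 0.832 -0.316
v -3.966 1.427 -1.269
v -4.316 0.898 -0.47
v -4.35 1.297 -1.523
v -4.7 0.769 -0.724
v -4.582 1.002 -1.82
v -4.932 0.474 -1.021
v -4.608 0.609 -2.092
v -4.959 0.08 -1.293
v -4.423 0.208 -2.276
v -4.774 -0.321 -1.477
v -4.069 -0.109 -2.33
v -4.419 -0.638 -1.531
v -3.626 -0.27 -2.242
v -3.977 -0.798 -1.444
f 2 1 4
f 2 4 3
f 4 1 5
f 4 5 3
f 5 1 6
f 5 6 3
f 6 1 7
f 6 7 3
f 7 1 8
f 7 8 3
f 8 1 9
f 8 9 3
f 9 1 10
f 9 10 3
f 10 1 11
f 10 11 3
f 11 1 12
f 11 12 3
f 12 1 13
f 12 13 3
f 13 1 14
f 13 14 3
f 14 1 15
f 14 15 3
f 15 1 16
f 15 16 3
f 16 1 17
f 16 17 3
f 17 1 2
f 17 2 3
f 19 18 21
f 19 21 20
f 21 18 22
f 21 22 20
f 22 18 23
f 22 23 20
f 23 18 24
f 23 24 20
f 24 18 25
f 24 25 20
f 25 18 26
f 25 26 20
f 26 18 27
f 26 27 20
f 27 18 19
f 27 19 20
f 29 28 32
f 29 32 30
f 30 32 33
f 30 33 31
f 32 28 34
f 32 34 33
f 33 34 35
f 33 35 31
f 34 28 36
f 34 36 35
f 35 36 37
f 35 37 31
f 36 28 38
f 36 38 37
f 37 38 39
f 37 39 31
f 38 28 40
f 38 40 39
f 39 40 41
f 39 41 31
f 40 28 42
f 40 42 41
f 41 42 43
f 41 43 31
f 42 28 44
f 42 44 43
f 43 44 45
f 43 45 31
f 44 28 46
f 44 46 45
f 45 46 47
f 45 47 31
f 46 28 48
f 46 48 47
f 47 48 49
f 47 49 31
f 48 28 50
f 48 50 49
f 49 50 51
f 49 51 31
f 50 28 52
f 50 52 51
f 51 52 53
f 51 53 31
f 52 28 54
f 52 54 53
f 53 54 55
f 53 55 31
f 54 28 29
f 54 29 55
f 55 29 30
f 55 30 31



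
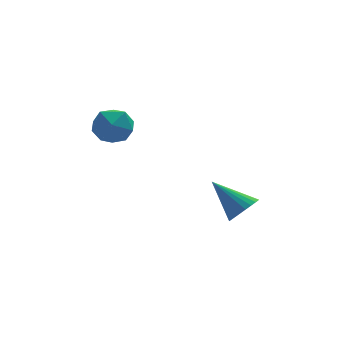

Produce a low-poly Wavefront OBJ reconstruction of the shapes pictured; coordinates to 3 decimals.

v -3.092 2.663 1.153
v -2.627 3.132 0.255
v -1.553 2.888 2.065
v -1.088 3.357 1.167
v -1.897 3.89 1.719
v -2.848 3.751 1.155
v -1.332 2.269 1.165
v -2.283 2.13 0.601
v -1.54 2.889 0.262
v -1.889 3.89 0.605
v -2.291 2.13 1.715
v -2.64 3.131 2.058
v 3.665 1.879 -4.349
v 4.4 2.352 -4.095
v 2.435 3.061 -2.991
v 4.284 2.546 -4.369
v 4.074 2.639 -4.639
v 3.801 2.616 -4.866
v 3.508 2.48 -5.014
v 3.239 2.254 -5.061
v 3.035 1.97 -4.999
v 2.926 1.672 -4.838
v 2.93 1.406 -4.603
v 3.046 1.212 -4.329
v 3.257 1.12 -4.058
v 3.529 1.143 -3.832
v 3.822 1.278 -3.684
v 4.091 1.505 -3.637
v 4.296 1.789 -3.699
v 4.404 2.086 -3.86
f 1 12 6
f 1 6 2
f 1 2 8
f 1 8 11
f 1 11 12
f 2 6 10
f 6 12 5
f 12 11 3
f 11 8 7
f 8 2 9
f 4 10 5
f 4 5 3
f 4 3 7
f 4 7 9
f 4 9 10
f 5 10 6
f 3 5 12
f 7 3 11
f 9 7 8
f 10 9 2
f 14 13 16
f 14 16 15
f 16 13 17
f 16 17 15
f 17 13 18
f 17 18 15
f 18 13 19
f 18 19 15
f 19 13 20
f 19 20 15
f 20 13 21
f 20 21 15
f 21 13 22
f 21 22 15
f 22 13 23
f 22 23 15
f 23 13 24
f 23 24 15
f 24 13 25
f 24 25 15
f 25 13 26
f 25 26 15
f 26 13 27
f 26 27 15
f 27 13 28
f 27 28 15
f 28 13 29
f 28 29 15
f 29 13 30
f 29 30 15
f 30 13 14
f 30 14 15



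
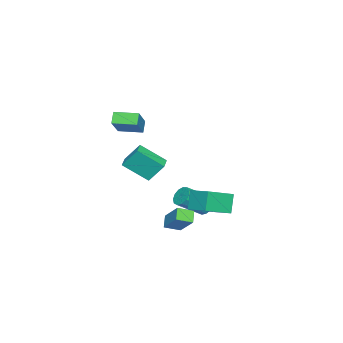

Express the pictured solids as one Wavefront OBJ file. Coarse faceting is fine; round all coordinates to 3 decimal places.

v -2.205 1.401 -4.125
v -2.898 1.286 -2.857
v -1.543 2.808 -3.635
v -2.236 2.692 -2.367
v -0.624 0.388 -3.353
v -1.317 0.272 -2.085
v 0.038 1.794 -2.863
v -0.655 1.679 -1.595
v -0.387 -3.862 3.472
v 1.215 -3.526 4.835
v -0.705 -2.375 3.481
v 0.897 -2.04 4.844
v 0.163 -3.74 2.796
v 1.765 -3.405 4.159
v -0.155 -2.254 2.805
v 1.447 -1.918 4.168
v 0.773 -1.335 -0.092
v 1.199 -2.844 1.084
v 0.538 -0.454 1.123
v 0.964 -1.962 2.3
v 1.776 -1.058 -0.1
v 2.202 -2.566 1.077
v 1.541 -0.176 1.116
v 1.967 -1.685 2.292
v -3.68 0.332 -4.507
v -3.183 0.272 -5.065
v -2.002 -0.871 -3.891
v -2.5 -0.812 -3.333
v -3.072 0.614 -4.843
v -1.892 -0.529 -3.669
v -3.155 0.867 -4.515
v -1.974 -0.276 -3.34
v -3.404 0.949 -4.184
v -2.224 -0.194 -3.009
v -3.741 0.836 -3.955
v -2.561 -0.307 -2.781
v -4.059 0.562 -3.902
v -2.878 -0.581 -2.728
v -4.256 0.215 -4.042
v -3.076 -0.928 -2.867
v -4.271 -0.095 -4.328
v -3.09 -1.238 -3.154
v -4.098 -0.269 -4.672
v -2.917 -1.412 -3.498
v -3.792 -0.253 -4.964
v -2.612 -1.396 -3.789
v -3.451 -0.051 -5.11
v -2.271 -1.194 -3.936
v 0.201 -0.793 -4.719
v -0.472 -1 -4.113
v -0.384 0.039 -5.084
v -1.057 -0.168 -4.477
v 1.017 0.348 -3.423
v 0.344 0.141 -2.816
v 0.432 1.18 -3.787
v -0.241 0.973 -3.181
f 2 4 1
f 5 2 1
f 1 4 3
f 3 5 1
f 2 8 4
f 6 2 5
f 6 8 2
f 4 8 3
f 7 5 3
f 3 8 7
f 7 6 5
f 8 6 7
f 10 12 9
f 13 10 9
f 9 12 11
f 11 13 9
f 10 16 12
f 14 10 13
f 14 16 10
f 12 16 11
f 15 13 11
f 11 16 15
f 15 14 13
f 16 14 15
f 18 20 17
f 21 18 17
f 17 20 19
f 19 21 17
f 18 24 20
f 22 18 21
f 22 24 18
f 20 24 19
f 23 21 19
f 19 24 23
f 23 22 21
f 24 22 23
f 26 25 29
f 26 29 27
f 27 29 30
f 27 30 28
f 29 25 31
f 29 31 30
f 30 31 32
f 30 32 28
f 31 25 33
f 31 33 32
f 32 33 34
f 32 34 28
f 33 25 35
f 33 35 34
f 34 35 36
f 34 36 28
f 35 25 37
f 35 37 36
f 36 37 38
f 36 38 28
f 37 25 39
f 37 39 38
f 38 39 40
f 38 40 28
f 39 25 41
f 39 41 40
f 40 41 42
f 40 42 28
f 41 25 43
f 41 43 42
f 42 43 44
f 42 44 28
f 43 25 45
f 43 45 44
f 44 45 46
f 44 46 28
f 45 25 47
f 45 47 46
f 46 47 48
f 46 48 28
f 47 25 26
f 47 26 48
f 48 26 27
f 48 27 28
f 50 52 49
f 53 50 49
f 49 52 51
f 51 53 49
f 50 56 52
f 54 50 53
f 54 56 50
f 52 56 51
f 55 53 51
f 51 56 55
f 55 54 53
f 56 54 55



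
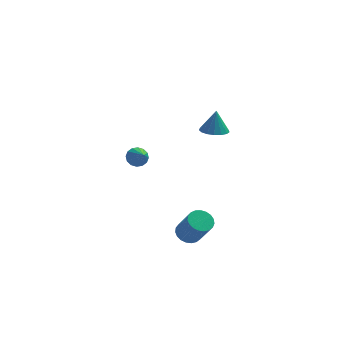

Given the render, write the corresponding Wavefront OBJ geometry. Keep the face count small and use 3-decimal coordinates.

v 0.429 1.317 3.163
v 1.21 1.207 3.124
v 0.531 1.563 4.497
v 1.167 1.577 3.059
v 0.955 1.888 3.017
v 0.623 2.067 3.01
v 0.246 2.075 3.037
v -0.089 1.909 3.093
v -0.306 1.607 3.166
v -0.354 1.239 3.237
v -0.222 0.889 3.292
v 0.058 0.636 3.317
v 0.424 0.54 3.307
v 0.791 0.622 3.264
v 1.074 0.863 3.198
v -0.865 0.007 -3.862
v -0.446 -0.438 -4.278
v 0.205 -1.232 -2.775
v -0.215 -0.787 -2.358
v -0.259 -0.198 -4.232
v 0.392 -0.992 -2.729
v -0.176 0.077 -4.123
v 0.474 -0.717 -2.62
v -0.213 0.34 -3.968
v 0.437 -0.453 -2.465
v -0.363 0.546 -3.794
v 0.288 -0.248 -2.291
v -0.599 0.658 -3.633
v 0.051 -0.135 -2.13
v -0.882 0.658 -3.51
v -0.231 -0.136 -2.007
v -1.161 0.545 -3.449
v -0.511 -0.249 -1.946
v -1.39 0.339 -3.459
v -0.739 -0.455 -1.956
v -1.527 0.076 -3.538
v -0.877 -0.718 -2.035
v -1.551 -0.2 -3.674
v -0.9 -0.993 -2.171
v -1.455 -0.439 -3.842
v -0.805 -1.233 -2.339
v -1.258 -0.602 -4.013
v -0.607 -1.396 -2.51
v -0.993 -0.659 -4.158
v -0.342 -1.453 -2.655
v -0.705 -0.601 -4.252
v -0.055 -1.395 -2.749
v -3.685 4.423 -0.892
v -3.143 4.763 -0.773
v -3.275 3.517 -0.168
v -3.359 4.857 -0.533
v -3.663 4.835 -0.389
v -3.972 4.702 -0.38
v -4.204 4.495 -0.508
v -4.297 4.269 -0.739
v -4.226 4.084 -1.011
v -4.01 3.99 -1.251
v -3.706 4.012 -1.395
v -3.397 4.144 -1.404
v -3.165 4.351 -1.276
v -3.072 4.578 -1.045
f 2 1 4
f 2 4 3
f 4 1 5
f 4 5 3
f 5 1 6
f 5 6 3
f 6 1 7
f 6 7 3
f 7 1 8
f 7 8 3
f 8 1 9
f 8 9 3
f 9 1 10
f 9 10 3
f 10 1 11
f 10 11 3
f 11 1 12
f 11 12 3
f 12 1 13
f 12 13 3
f 13 1 14
f 13 14 3
f 14 1 15
f 14 15 3
f 15 1 2
f 15 2 3
f 17 16 20
f 17 20 18
f 18 20 21
f 18 21 19
f 20 16 22
f 20 22 21
f 21 22 23
f 21 23 19
f 22 16 24
f 22 24 23
f 23 24 25
f 23 25 19
f 24 16 26
f 24 26 25
f 25 26 27
f 25 27 19
f 26 16 28
f 26 28 27
f 27 28 29
f 27 29 19
f 28 16 30
f 28 30 29
f 29 30 31
f 29 31 19
f 30 16 32
f 30 32 31
f 31 32 33
f 31 33 19
f 32 16 34
f 32 34 33
f 33 34 35
f 33 35 19
f 34 16 36
f 34 36 35
f 35 36 37
f 35 37 19
f 36 16 38
f 36 38 37
f 37 38 39
f 37 39 19
f 38 16 40
f 38 40 39
f 39 40 41
f 39 41 19
f 40 16 42
f 40 42 41
f 41 42 43
f 41 43 19
f 42 16 44
f 42 44 43
f 43 44 45
f 43 45 19
f 44 16 46
f 44 46 45
f 45 46 47
f 45 47 19
f 46 16 17
f 46 17 47
f 47 17 18
f 47 18 19
f 49 48 51
f 49 51 50
f 51 48 52
f 51 52 50
f 52 48 53
f 52 53 50
f 53 48 54
f 53 54 50
f 54 48 55
f 54 55 50
f 55 48 56
f 55 56 50
f 56 48 57
f 56 57 50
f 57 48 58
f 57 58 50
f 58 48 59
f 58 59 50
f 59 48 60
f 59 60 50
f 60 48 61
f 60 61 50
f 61 48 49
f 61 49 50



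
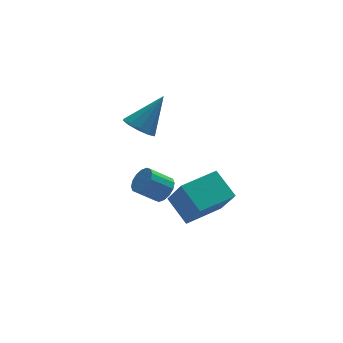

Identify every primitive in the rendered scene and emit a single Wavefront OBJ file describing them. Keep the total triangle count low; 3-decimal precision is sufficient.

v -0.157 1.436 1.146
v 0.573 1.296 0.621
v 1.137 1.864 2.834
v 0.437 1.841 0.588
v 0.074 2.231 0.767
v -0.377 2.318 1.091
v -0.744 2.068 1.436
v -0.888 1.577 1.67
v -0.752 1.032 1.704
v -0.389 0.642 1.524
v 0.063 0.555 1.2
v 0.43 0.805 0.855
v 1.32 2.559 -4.428
v 1.712 3.081 -3.982
v 0.611 3.143 -3.087
v 0.22 2.621 -3.532
v 1.504 3.307 -4.253
v 0.404 3.369 -3.357
v 1.248 3.333 -4.57
v 0.147 3.394 -3.674
v 1.01 3.151 -4.849
v -0.09 3.213 -3.954
v 0.856 2.811 -5.015
v -0.244 2.873 -4.12
v 0.826 2.403 -5.024
v -0.274 2.465 -4.129
v 0.929 2.037 -4.873
v -0.172 2.099 -3.978
v 1.136 1.811 -4.603
v 0.036 1.873 -3.707
v 1.393 1.786 -4.286
v 0.292 1.847 -3.39
v 1.63 1.967 -4.006
v 0.53 2.029 -3.111
v 1.784 2.307 -3.84
v 0.684 2.369 -2.945
v 1.814 2.715 -3.831
v 0.714 2.777 -2.936
v 1.607 -2.886 -1.989
v 1.039 -1.639 -1.017
v 1.279 -1.688 -3.719
v 0.71 -0.441 -2.747
v 3.51 -2.139 -1.833
v 2.941 -0.892 -0.861
v 3.181 -0.941 -3.563
v 2.613 0.306 -2.591
f 2 1 4
f 2 4 3
f 4 1 5
f 4 5 3
f 5 1 6
f 5 6 3
f 6 1 7
f 6 7 3
f 7 1 8
f 7 8 3
f 8 1 9
f 8 9 3
f 9 1 10
f 9 10 3
f 10 1 11
f 10 11 3
f 11 1 12
f 11 12 3
f 12 1 2
f 12 2 3
f 14 13 17
f 14 17 15
f 15 17 18
f 15 18 16
f 17 13 19
f 17 19 18
f 18 19 20
f 18 20 16
f 19 13 21
f 19 21 20
f 20 21 22
f 20 22 16
f 21 13 23
f 21 23 22
f 22 23 24
f 22 24 16
f 23 13 25
f 23 25 24
f 24 25 26
f 24 26 16
f 25 13 27
f 25 27 26
f 26 27 28
f 26 28 16
f 27 13 29
f 27 29 28
f 28 29 30
f 28 30 16
f 29 13 31
f 29 31 30
f 30 31 32
f 30 32 16
f 31 13 33
f 31 33 32
f 32 33 34
f 32 34 16
f 33 13 35
f 33 35 34
f 34 35 36
f 34 36 16
f 35 13 37
f 35 37 36
f 36 37 38
f 36 38 16
f 37 13 14
f 37 14 38
f 38 14 15
f 38 15 16
f 40 42 39
f 43 40 39
f 39 42 41
f 41 43 39
f 40 46 42
f 44 40 43
f 44 46 40
f 42 46 41
f 45 43 41
f 41 46 45
f 45 44 43
f 46 44 45



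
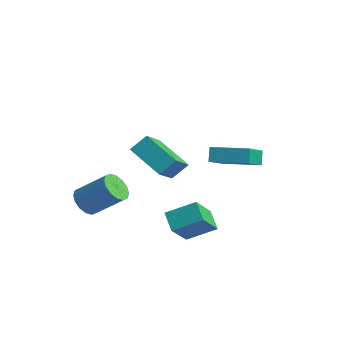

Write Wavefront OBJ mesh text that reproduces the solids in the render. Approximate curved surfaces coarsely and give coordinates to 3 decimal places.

v 2.349 -0.48 -1.268
v 2.863 -1.731 0.066
v 3.235 0.672 -0.53
v 3.749 -0.579 0.805
v 3.271 -0.781 -1.905
v 3.785 -2.032 -0.57
v 4.157 0.371 -1.166
v 4.671 -0.88 0.168
v 1.246 -1.767 3.316
v 1.495 -1.002 4.051
v 3.01 -1.417 2.353
v 3.259 -0.651 3.088
v 2.141 -3.149 4.452
v 2.39 -2.383 5.187
v 3.905 -2.798 3.489
v 4.154 -2.033 4.224
v -1.877 -2.928 -1.004
v -1.415 -2.629 -1.678
v -0.182 -1.674 -0.411
v -0.643 -1.972 0.264
v -1.731 -2.317 -1.606
v -0.498 -1.361 -0.339
v -2.087 -2.168 -1.372
v -0.853 -1.213 -0.105
v -2.386 -2.223 -1.04
v -1.152 -1.267 0.227
v -2.548 -2.467 -0.698
v -1.315 -1.511 0.569
v -2.531 -2.834 -0.438
v -1.297 -1.878 0.829
v -2.338 -3.226 -0.329
v -1.105 -2.271 0.938
v -2.022 -3.539 -0.401
v -0.789 -2.583 0.866
v -1.667 -3.687 -0.635
v -0.433 -2.732 0.632
v -1.368 -3.633 -0.967
v -0.134 -2.677 0.3
v -1.205 -3.389 -1.309
v 0.028 -2.433 -0.042
v -1.223 -3.022 -1.569
v 0.011 -2.066 -0.302
v 1.37 2.823 1.151
v 1.043 3.14 1.892
v 2.987 3.941 1.387
v 2.66 4.258 2.128
v 2.28 1.282 2.212
v 1.953 1.599 2.953
v 3.897 2.4 2.448
v 3.57 2.717 3.189
f 2 4 1
f 5 2 1
f 1 4 3
f 3 5 1
f 2 8 4
f 6 2 5
f 6 8 2
f 4 8 3
f 7 5 3
f 3 8 7
f 7 6 5
f 8 6 7
f 10 12 9
f 13 10 9
f 9 12 11
f 11 13 9
f 10 16 12
f 14 10 13
f 14 16 10
f 12 16 11
f 15 13 11
f 11 16 15
f 15 14 13
f 16 14 15
f 18 17 21
f 18 21 19
f 19 21 22
f 19 22 20
f 21 17 23
f 21 23 22
f 22 23 24
f 22 24 20
f 23 17 25
f 23 25 24
f 24 25 26
f 24 26 20
f 25 17 27
f 25 27 26
f 26 27 28
f 26 28 20
f 27 17 29
f 27 29 28
f 28 29 30
f 28 30 20
f 29 17 31
f 29 31 30
f 30 31 32
f 30 32 20
f 31 17 33
f 31 33 32
f 32 33 34
f 32 34 20
f 33 17 35
f 33 35 34
f 34 35 36
f 34 36 20
f 35 17 37
f 35 37 36
f 36 37 38
f 36 38 20
f 37 17 39
f 37 39 38
f 38 39 40
f 38 40 20
f 39 17 41
f 39 41 40
f 40 41 42
f 40 42 20
f 41 17 18
f 41 18 42
f 42 18 19
f 42 19 20
f 44 46 43
f 47 44 43
f 43 46 45
f 45 47 43
f 44 50 46
f 48 44 47
f 48 50 44
f 46 50 45
f 49 47 45
f 45 50 49
f 49 48 47
f 50 48 49



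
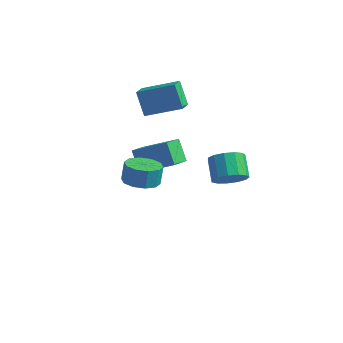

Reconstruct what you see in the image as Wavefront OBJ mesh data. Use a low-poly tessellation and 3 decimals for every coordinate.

v -4.372 2.674 1.406
v -4.163 1.673 1.887
v -2.513 3.423 2.155
v -2.304 2.422 2.636
v -3.656 2.198 0.104
v -3.447 1.197 0.585
v -1.797 2.947 0.853
v -1.588 1.946 1.334
v -0.799 -4.173 0.597
v 0.139 -4.398 0.697
v 0.117 -4.033 1.724
v -0.821 -3.807 1.623
v 0.105 -3.835 0.496
v 0.082 -3.469 1.523
v -0.275 -3.4 0.333
v -0.297 -3.035 1.36
v -0.855 -3.261 0.271
v -0.877 -2.895 1.297
v -1.413 -3.47 0.333
v -1.435 -3.104 1.36
v -1.737 -3.947 0.496
v -1.759 -3.582 1.523
v -1.702 -4.511 0.697
v -1.725 -4.145 1.724
v -1.323 -4.945 0.86
v -1.345 -4.58 1.887
v -0.743 -5.085 0.923
v -0.765 -4.719 1.949
v -0.185 -4.876 0.86
v -0.207 -4.51 1.887
v -4.171 2.499 -3.261
v -4.25 1.255 -2.646
v -2.307 2.911 -2.186
v -2.387 1.667 -1.571
v -3.413 1.913 -4.349
v -3.493 0.669 -3.734
v -1.55 2.325 -3.274
v -1.629 1.081 -2.659
v 2.43 -0.743 -0.689
v 2.98 -0.04 -1.072
v 2.299 0.905 -0.313
v 1.75 0.203 0.069
v 2.545 -0.091 -1.399
v 1.864 0.854 -0.64
v 2.073 -0.348 -1.501
v 1.393 0.597 -0.742
v 1.715 -0.731 -1.345
v 1.035 0.214 -0.586
v 1.584 -1.117 -0.981
v 0.904 -0.172 -0.223
v 1.722 -1.385 -0.525
v 1.042 -0.439 0.234
v 2.084 -1.448 -0.121
v 1.404 -0.503 0.638
v 2.557 -1.288 0.103
v 1.876 -0.342 0.862
v 2.989 -0.954 0.075
v 2.308 -0.009 0.834
v 3.243 -0.553 -0.196
v 2.563 0.392 0.563
v 3.24 -0.213 -0.623
v 2.56 0.732 0.136
f 2 4 1
f 5 2 1
f 1 4 3
f 3 5 1
f 2 8 4
f 6 2 5
f 6 8 2
f 4 8 3
f 7 5 3
f 3 8 7
f 7 6 5
f 8 6 7
f 10 9 13
f 10 13 11
f 11 13 14
f 11 14 12
f 13 9 15
f 13 15 14
f 14 15 16
f 14 16 12
f 15 9 17
f 15 17 16
f 16 17 18
f 16 18 12
f 17 9 19
f 17 19 18
f 18 19 20
f 18 20 12
f 19 9 21
f 19 21 20
f 20 21 22
f 20 22 12
f 21 9 23
f 21 23 22
f 22 23 24
f 22 24 12
f 23 9 25
f 23 25 24
f 24 25 26
f 24 26 12
f 25 9 27
f 25 27 26
f 26 27 28
f 26 28 12
f 27 9 29
f 27 29 28
f 28 29 30
f 28 30 12
f 29 9 10
f 29 10 30
f 30 10 11
f 30 11 12
f 32 34 31
f 35 32 31
f 31 34 33
f 33 35 31
f 32 38 34
f 36 32 35
f 36 38 32
f 34 38 33
f 37 35 33
f 33 38 37
f 37 36 35
f 38 36 37
f 40 39 43
f 40 43 41
f 41 43 44
f 41 44 42
f 43 39 45
f 43 45 44
f 44 45 46
f 44 46 42
f 45 39 47
f 45 47 46
f 46 47 48
f 46 48 42
f 47 39 49
f 47 49 48
f 48 49 50
f 48 50 42
f 49 39 51
f 49 51 50
f 50 51 52
f 50 52 42
f 51 39 53
f 51 53 52
f 52 53 54
f 52 54 42
f 53 39 55
f 53 55 54
f 54 55 56
f 54 56 42
f 55 39 57
f 55 57 56
f 56 57 58
f 56 58 42
f 57 39 59
f 57 59 58
f 58 59 60
f 58 60 42
f 59 39 61
f 59 61 60
f 60 61 62
f 60 62 42
f 61 39 40
f 61 40 62
f 62 40 41
f 62 41 42



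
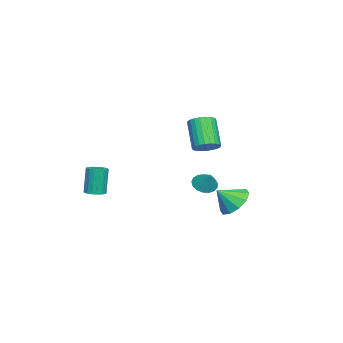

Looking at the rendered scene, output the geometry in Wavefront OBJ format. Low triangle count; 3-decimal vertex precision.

v -1.52 0.803 3.293
v -0.934 0.597 3.616
v -1.874 0.111 5.01
v -2.46 0.317 4.687
v -0.95 0.858 3.696
v -1.89 0.372 5.09
v -1.053 1.11 3.715
v -1.993 0.624 5.109
v -1.227 1.316 3.669
v -2.167 0.829 5.063
v -1.446 1.443 3.567
v -2.386 0.957 4.96
v -1.676 1.473 3.422
v -2.616 0.987 4.816
v -1.882 1.401 3.258
v -2.822 0.915 4.652
v -2.033 1.238 3.099
v -2.973 0.752 4.493
v -2.106 1.009 2.97
v -3.046 0.523 4.364
v -2.09 0.748 2.89
v -3.03 0.262 4.284
v -1.987 0.496 2.871
v -2.927 0.01 4.265
v -1.813 0.291 2.917
v -2.753 -0.196 4.311
v -1.594 0.163 3.02
v -2.534 -0.323 4.413
v -1.364 0.133 3.164
v -2.304 -0.353 4.558
v -1.158 0.205 3.328
v -2.098 -0.281 4.722
v -1.007 0.368 3.487
v -1.947 -0.118 4.881
v -1.232 2.264 -0.045
v -0.722 1.813 -0.735
v -0.808 1.476 0.785
v -0.377 2.244 -0.502
v -0.359 2.683 -0.094
v -0.674 2.962 0.333
v -1.203 2.974 0.615
v -1.743 2.715 0.646
v -2.088 2.284 0.413
v -2.106 1.845 0.005
v -1.79 1.566 -0.422
v -1.262 1.554 -0.704
v -4.06 0.086 -0.067
v -3.66 0.403 -0.516
v -3.48 0.534 0.767
v -3.901 0.615 -0.462
v -4.178 0.706 -0.319
v -4.428 0.655 -0.117
v -4.594 0.473 0.096
v -4.638 0.203 0.272
v -4.549 -0.095 0.37
v -4.348 -0.351 0.368
v -4.081 -0.507 0.266
v -3.809 -0.527 0.088
v -3.595 -0.407 -0.125
v -3.487 -0.174 -0.325
v -3.51 0.118 -0.466
v 2.792 -3.399 1.477
v 3.261 -3.605 1.568
v 2.997 -3.566 3.014
v 2.528 -3.361 2.923
v 3.303 -3.377 1.57
v 3.039 -3.339 3.016
v 3.244 -3.154 1.553
v 2.98 -3.116 2.999
v 3.096 -2.98 1.521
v 2.832 -2.941 2.967
v 2.887 -2.888 1.481
v 2.623 -2.849 2.927
v 2.659 -2.898 1.44
v 2.396 -2.859 2.885
v 2.458 -3.007 1.406
v 2.194 -2.968 2.851
v 2.323 -3.194 1.386
v 2.059 -3.155 2.832
v 2.281 -3.421 1.384
v 2.017 -3.383 2.83
v 2.34 -3.644 1.401
v 2.076 -3.606 2.847
v 2.488 -3.819 1.433
v 2.224 -3.78 2.879
v 2.697 -3.911 1.473
v 2.433 -3.872 2.919
v 2.924 -3.901 1.515
v 2.661 -3.862 2.96
v 3.126 -3.792 1.549
v 2.862 -3.753 2.994
f 2 1 5
f 2 5 3
f 3 5 6
f 3 6 4
f 5 1 7
f 5 7 6
f 6 7 8
f 6 8 4
f 7 1 9
f 7 9 8
f 8 9 10
f 8 10 4
f 9 1 11
f 9 11 10
f 10 11 12
f 10 12 4
f 11 1 13
f 11 13 12
f 12 13 14
f 12 14 4
f 13 1 15
f 13 15 14
f 14 15 16
f 14 16 4
f 15 1 17
f 15 17 16
f 16 17 18
f 16 18 4
f 17 1 19
f 17 19 18
f 18 19 20
f 18 20 4
f 19 1 21
f 19 21 20
f 20 21 22
f 20 22 4
f 21 1 23
f 21 23 22
f 22 23 24
f 22 24 4
f 23 1 25
f 23 25 24
f 24 25 26
f 24 26 4
f 25 1 27
f 25 27 26
f 26 27 28
f 26 28 4
f 27 1 29
f 27 29 28
f 28 29 30
f 28 30 4
f 29 1 31
f 29 31 30
f 30 31 32
f 30 32 4
f 31 1 33
f 31 33 32
f 32 33 34
f 32 34 4
f 33 1 2
f 33 2 34
f 34 2 3
f 34 3 4
f 36 35 38
f 36 38 37
f 38 35 39
f 38 39 37
f 39 35 40
f 39 40 37
f 40 35 41
f 40 41 37
f 41 35 42
f 41 42 37
f 42 35 43
f 42 43 37
f 43 35 44
f 43 44 37
f 44 35 45
f 44 45 37
f 45 35 46
f 45 46 37
f 46 35 36
f 46 36 37
f 48 47 50
f 48 50 49
f 50 47 51
f 50 51 49
f 51 47 52
f 51 52 49
f 52 47 53
f 52 53 49
f 53 47 54
f 53 54 49
f 54 47 55
f 54 55 49
f 55 47 56
f 55 56 49
f 56 47 57
f 56 57 49
f 57 47 58
f 57 58 49
f 58 47 59
f 58 59 49
f 59 47 60
f 59 60 49
f 60 47 61
f 60 61 49
f 61 47 48
f 61 48 49
f 63 62 66
f 63 66 64
f 64 66 67
f 64 67 65
f 66 62 68
f 66 68 67
f 67 68 69
f 67 69 65
f 68 62 70
f 68 70 69
f 69 70 71
f 69 71 65
f 70 62 72
f 70 72 71
f 71 72 73
f 71 73 65
f 72 62 74
f 72 74 73
f 73 74 75
f 73 75 65
f 74 62 76
f 74 76 75
f 75 76 77
f 75 77 65
f 76 62 78
f 76 78 77
f 77 78 79
f 77 79 65
f 78 62 80
f 78 80 79
f 79 80 81
f 79 81 65
f 80 62 82
f 80 82 81
f 81 82 83
f 81 83 65
f 82 62 84
f 82 84 83
f 83 84 85
f 83 85 65
f 84 62 86
f 84 86 85
f 85 86 87
f 85 87 65
f 86 62 88
f 86 88 87
f 87 88 89
f 87 89 65
f 88 62 90
f 88 90 89
f 89 90 91
f 89 91 65
f 90 62 63
f 90 63 91
f 91 63 64
f 91 64 65



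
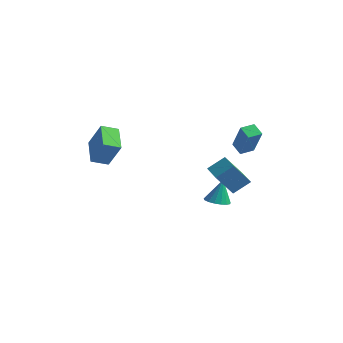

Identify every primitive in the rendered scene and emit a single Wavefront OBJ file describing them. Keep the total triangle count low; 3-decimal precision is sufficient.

v 3.269 0.88 -0.158
v 2.741 -0.006 1.206
v 3.834 1.75 0.625
v 3.307 0.864 1.99
v 4.673 -0.004 -0.19
v 4.146 -0.89 1.175
v 5.239 0.866 0.594
v 4.711 -0.02 1.958
v 3.247 2.293 1.782
v 2.498 2.48 2.283
v 3.535 3.171 1.886
v 2.786 3.358 2.386
v 4.294 1.742 3.554
v 3.545 1.929 4.054
v 4.582 2.62 3.657
v 3.833 2.807 4.158
v -4.429 -2.312 1.977
v -3.421 -2.285 3.6
v -3.86 -1.42 1.61
v -2.852 -1.393 3.232
v -3.128 -3.467 1.188
v -2.12 -3.44 2.81
v -2.559 -2.575 0.82
v -1.551 -2.548 2.443
v 1.468 2.367 -2.607
v 2.142 1.925 -2.526
v 1.552 2.793 -0.973
v 2.273 2.276 -2.624
v 2.22 2.648 -2.718
v 1.994 2.956 -2.787
v 1.648 3.129 -2.814
v 1.261 3.127 -2.794
v 0.921 2.951 -2.731
v 0.707 2.642 -2.639
v 0.667 2.269 -2.54
v 0.811 1.919 -2.456
v 1.105 1.671 -2.407
v 1.482 1.583 -2.403
v 1.857 1.675 -2.446
f 2 4 1
f 5 2 1
f 1 4 3
f 3 5 1
f 2 8 4
f 6 2 5
f 6 8 2
f 4 8 3
f 7 5 3
f 3 8 7
f 7 6 5
f 8 6 7
f 10 12 9
f 13 10 9
f 9 12 11
f 11 13 9
f 10 16 12
f 14 10 13
f 14 16 10
f 12 16 11
f 15 13 11
f 11 16 15
f 15 14 13
f 16 14 15
f 18 20 17
f 21 18 17
f 17 20 19
f 19 21 17
f 18 24 20
f 22 18 21
f 22 24 18
f 20 24 19
f 23 21 19
f 19 24 23
f 23 22 21
f 24 22 23
f 26 25 28
f 26 28 27
f 28 25 29
f 28 29 27
f 29 25 30
f 29 30 27
f 30 25 31
f 30 31 27
f 31 25 32
f 31 32 27
f 32 25 33
f 32 33 27
f 33 25 34
f 33 34 27
f 34 25 35
f 34 35 27
f 35 25 36
f 35 36 27
f 36 25 37
f 36 37 27
f 37 25 38
f 37 38 27
f 38 25 39
f 38 39 27
f 39 25 26
f 39 26 27



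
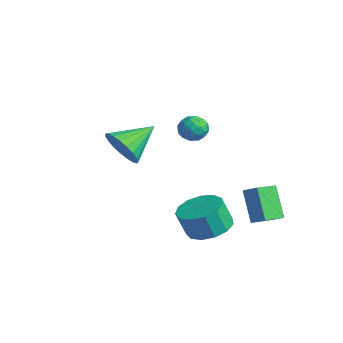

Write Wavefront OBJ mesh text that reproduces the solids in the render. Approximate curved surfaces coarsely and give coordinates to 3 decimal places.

v 2.47 1.649 -3.494
v 3.466 1.941 -3.28
v 3.327 1.503 -2.032
v 2.33 1.211 -2.246
v 3.122 2.412 -3.153
v 2.982 1.974 -1.905
v 2.57 2.641 -3.134
v 2.431 2.203 -1.886
v 1.987 2.555 -3.23
v 1.848 2.117 -1.982
v 1.557 2.181 -3.409
v 1.418 1.743 -2.161
v 1.417 1.639 -3.615
v 1.277 1.2 -2.367
v 1.611 1.099 -3.783
v 1.471 0.661 -2.535
v 2.077 0.735 -3.859
v 1.938 0.296 -2.611
v 2.669 0.66 -3.819
v 2.529 0.222 -2.571
v 3.197 0.9 -3.676
v 3.058 0.461 -2.428
v 3.494 1.377 -3.475
v 3.355 0.939 -2.227
v 1.714 -1.995 1.686
v 2.553 -2.149 2.209
v 1.486 -0.425 2.514
v 2.696 -1.95 1.872
v 2.669 -1.76 1.503
v 2.477 -1.61 1.166
v 2.153 -1.527 0.919
v 1.754 -1.524 0.804
v 1.347 -1.604 0.842
v 1.004 -1.75 1.026
v 0.784 -1.94 1.323
v 0.725 -2.138 1.684
v 0.837 -2.312 2.045
v 1.1 -2.431 2.343
v 1.47 -2.475 2.528
v 1.882 -2.436 2.568
v 2.265 -2.32 2.455
v -2.645 3.421 -0.654
v -2.167 3.885 -0.316
v -2.313 2.535 0.096
v -1.835 2.999 0.434
v -2.571 3.101 0.509
v -2.776 3.649 0.045
v -1.704 2.771 -0.265
v -1.909 3.319 -0.729
v -1.586 3.483 -0.076
v -2.122 3.687 0.402
v -2.358 2.733 -0.622
v -2.894 2.937 -0.144
v -2.435 3.731 -0.551
v -2.045 2.689 0.331
v -2.477 2.749 0.375
v -2.197 3.022 0.573
v -2.793 3.592 -0.339
v -2.512 3.865 -0.14
v -2.75 3.404 0.345
v -1.968 2.555 -0.08
v -1.687 2.828 0.119
v -2.283 3.398 -0.793
v -2.003 3.671 -0.595
v -1.73 3.016 -0.565
v -1.813 3.768 -0.211
v -1.618 3.246 0.23
v -1.54 3.113 -0.181
v -1.661 3.435 -0.454
v -2.127 3.888 0.07
v -1.933 3.366 0.511
v -2.365 3.426 0.555
v -2.485 3.749 0.282
v -1.786 3.651 0.211
v -2.547 3.054 -0.731
v -2.353 2.532 -0.29
v -1.995 2.671 -0.502
v -2.115 2.994 -0.775
v -2.862 3.174 -0.45
v -2.667 2.652 -0.009
v -2.819 2.985 0.234
v -2.94 3.307 -0.039
v -2.694 2.769 -0.431
v 3.329 3.12 -3.149
v 2.374 3.229 -1.722
v 3.136 4.121 -3.354
v 2.181 4.23 -1.928
v 4.099 3.37 -2.652
v 3.144 3.479 -1.226
v 3.906 4.371 -2.858
v 2.951 4.48 -1.431
f 2 1 5
f 2 5 3
f 3 5 6
f 3 6 4
f 5 1 7
f 5 7 6
f 6 7 8
f 6 8 4
f 7 1 9
f 7 9 8
f 8 9 10
f 8 10 4
f 9 1 11
f 9 11 10
f 10 11 12
f 10 12 4
f 11 1 13
f 11 13 12
f 12 13 14
f 12 14 4
f 13 1 15
f 13 15 14
f 14 15 16
f 14 16 4
f 15 1 17
f 15 17 16
f 16 17 18
f 16 18 4
f 17 1 19
f 17 19 18
f 18 19 20
f 18 20 4
f 19 1 21
f 19 21 20
f 20 21 22
f 20 22 4
f 21 1 23
f 21 23 22
f 22 23 24
f 22 24 4
f 23 1 2
f 23 2 24
f 24 2 3
f 24 3 4
f 26 25 28
f 26 28 27
f 28 25 29
f 28 29 27
f 29 25 30
f 29 30 27
f 30 25 31
f 30 31 27
f 31 25 32
f 31 32 27
f 32 25 33
f 32 33 27
f 33 25 34
f 33 34 27
f 34 25 35
f 34 35 27
f 35 25 36
f 35 36 27
f 36 25 37
f 36 37 27
f 37 25 38
f 37 38 27
f 38 25 39
f 38 39 27
f 39 25 40
f 39 40 27
f 40 25 41
f 40 41 27
f 41 25 26
f 41 26 27
f 42 79 58
f 79 53 82
f 58 82 47
f 79 82 58
f 42 58 54
f 58 47 59
f 54 59 43
f 58 59 54
f 42 54 63
f 54 43 64
f 63 64 49
f 54 64 63
f 42 63 75
f 63 49 78
f 75 78 52
f 63 78 75
f 42 75 79
f 75 52 83
f 79 83 53
f 75 83 79
f 43 59 70
f 59 47 73
f 70 73 51
f 59 73 70
f 47 82 60
f 82 53 81
f 60 81 46
f 82 81 60
f 53 83 80
f 83 52 76
f 80 76 44
f 83 76 80
f 52 78 77
f 78 49 65
f 77 65 48
f 78 65 77
f 49 64 69
f 64 43 66
f 69 66 50
f 64 66 69
f 45 71 57
f 71 51 72
f 57 72 46
f 71 72 57
f 45 57 55
f 57 46 56
f 55 56 44
f 57 56 55
f 45 55 62
f 55 44 61
f 62 61 48
f 55 61 62
f 45 62 67
f 62 48 68
f 67 68 50
f 62 68 67
f 45 67 71
f 67 50 74
f 71 74 51
f 67 74 71
f 46 72 60
f 72 51 73
f 60 73 47
f 72 73 60
f 44 56 80
f 56 46 81
f 80 81 53
f 56 81 80
f 48 61 77
f 61 44 76
f 77 76 52
f 61 76 77
f 50 68 69
f 68 48 65
f 69 65 49
f 68 65 69
f 51 74 70
f 74 50 66
f 70 66 43
f 74 66 70
f 85 87 84
f 88 85 84
f 84 87 86
f 86 88 84
f 85 91 87
f 89 85 88
f 89 91 85
f 87 91 86
f 90 88 86
f 86 91 90
f 90 89 88
f 91 89 90

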